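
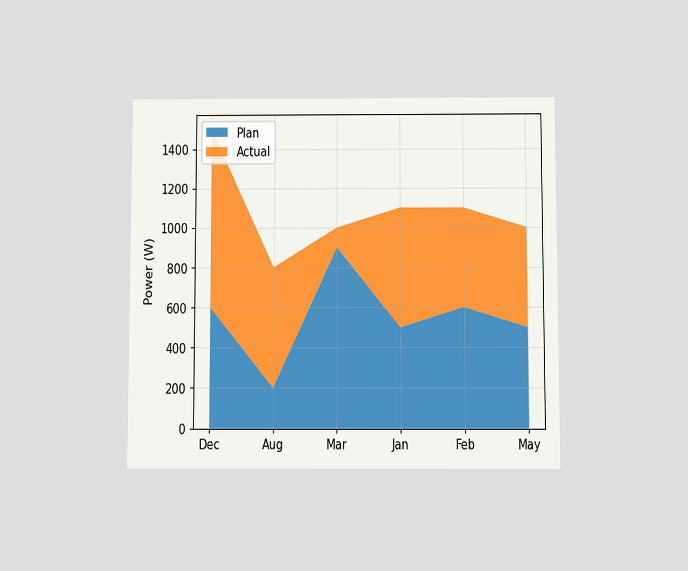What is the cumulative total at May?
The chart is viewed slightly from below. The stacked total at May reaches 1000W.

1000W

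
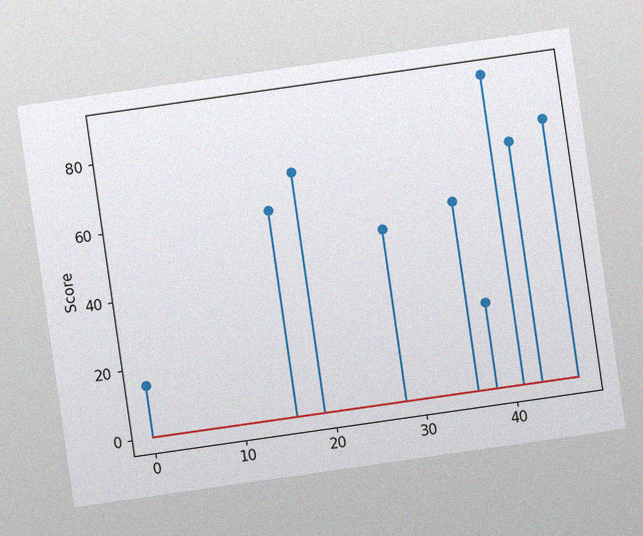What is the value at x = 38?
The chart is tilted about 8° counter-clockwise, with some photo noise. The stem at x=38 reaches 25.

25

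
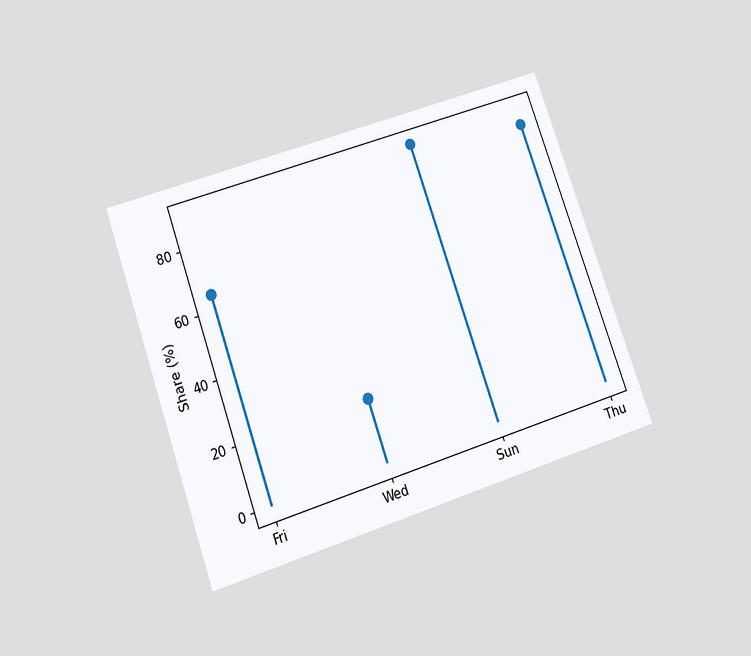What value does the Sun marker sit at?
The chart is tilted about 19° counter-clockwise and viewed slightly from below. The Sun marker sits at 90%.

90%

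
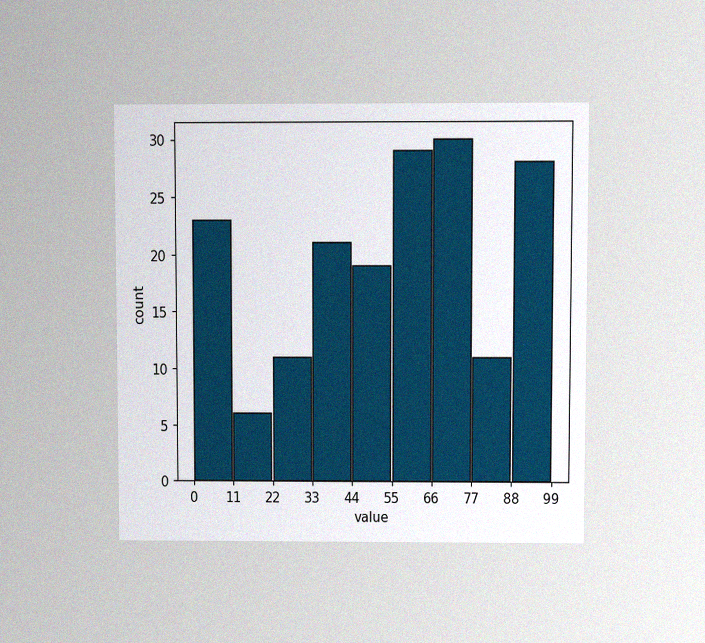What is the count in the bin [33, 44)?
21

The chart is viewed at a slight angle, with some photo noise. The [33, 44) bin has height 21.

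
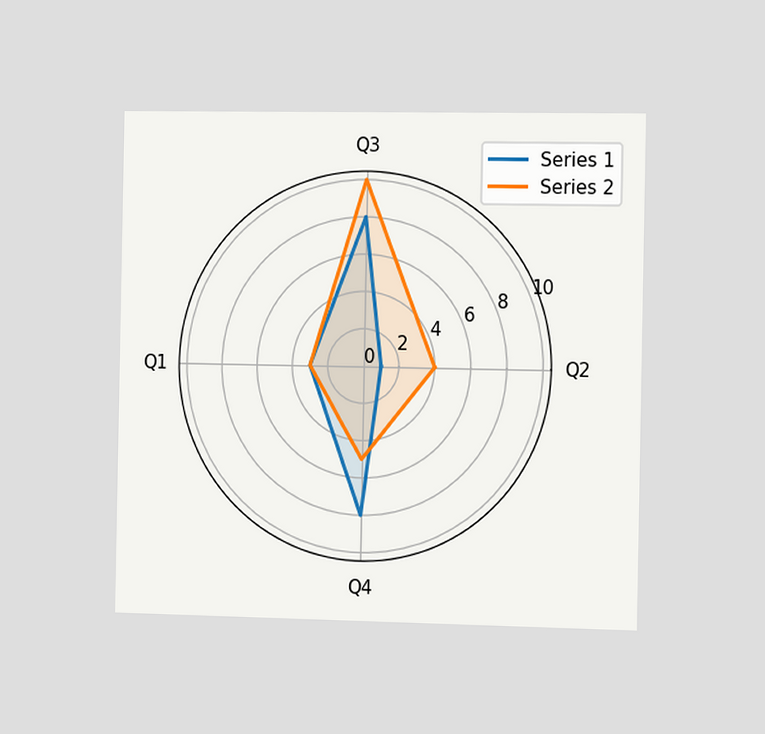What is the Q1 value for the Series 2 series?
3

The chart is viewed slightly from the right. On the Q1 axis, Series 2 reaches 3.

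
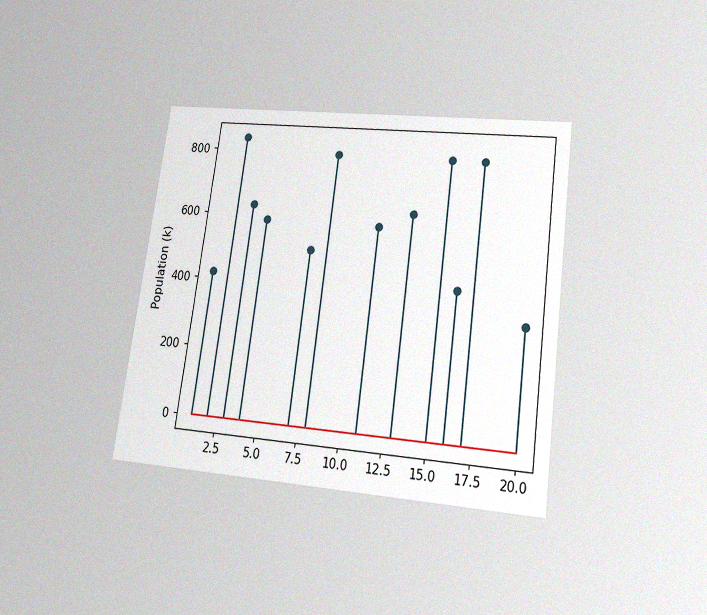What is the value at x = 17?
798k

The chart is tilted about 8° clockwise and viewed slightly from below, with some photo noise. The stem at x=17 reaches 798k.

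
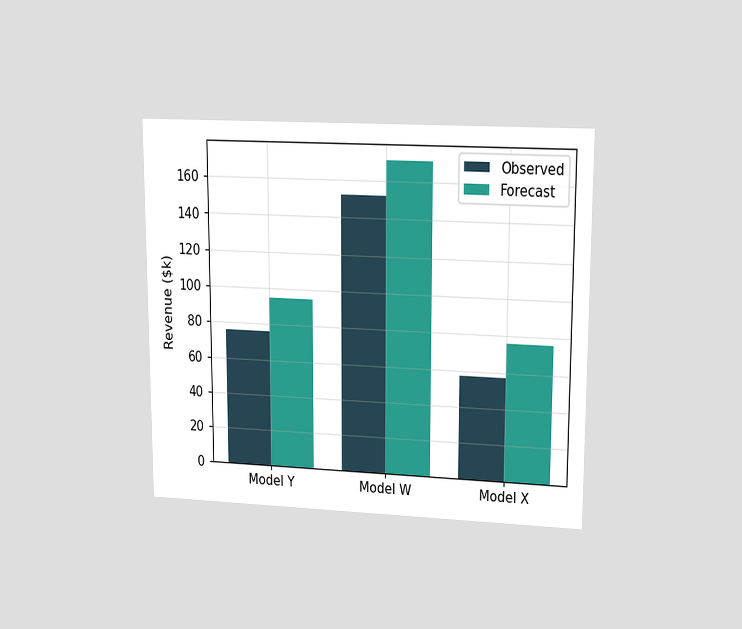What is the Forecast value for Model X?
The chart is viewed at a slight angle. The Forecast bar at Model X reaches $76k on the y-axis.

$76k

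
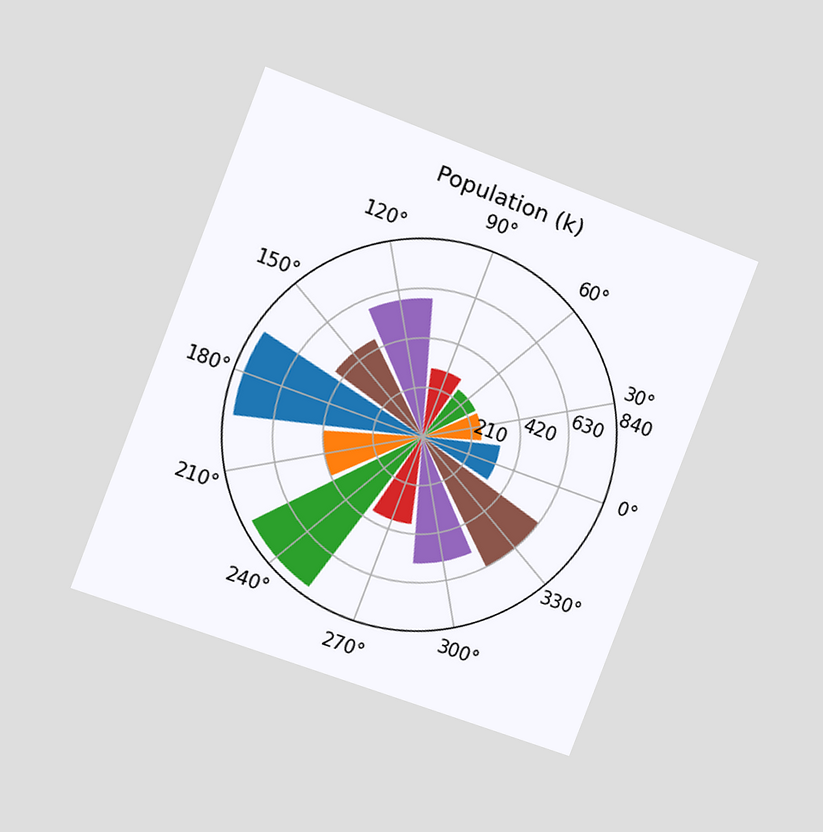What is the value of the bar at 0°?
The chart is tilted about 21° clockwise and viewed slightly from the left. The bar at 0° reaches 336k on the radial axis.

336k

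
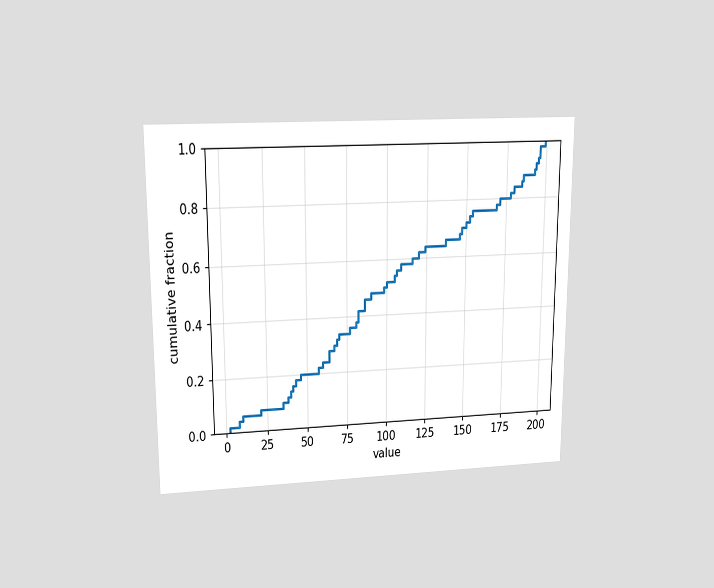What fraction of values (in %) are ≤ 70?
34%

The chart is viewed at a slight angle. At x=70 the ECDF step is at 34%.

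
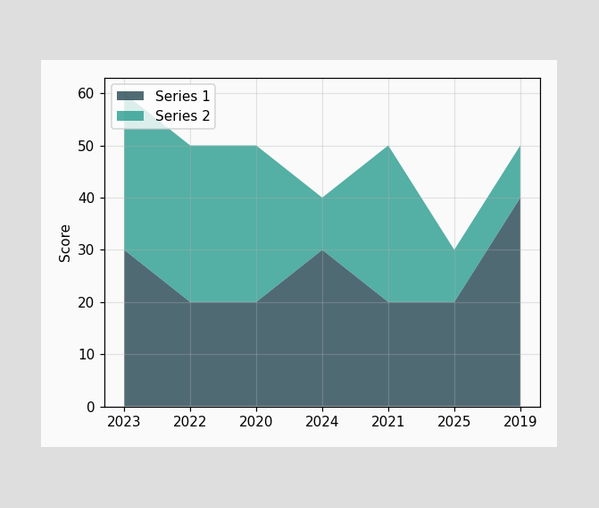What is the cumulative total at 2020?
50

The stacked total at 2020 reaches 50.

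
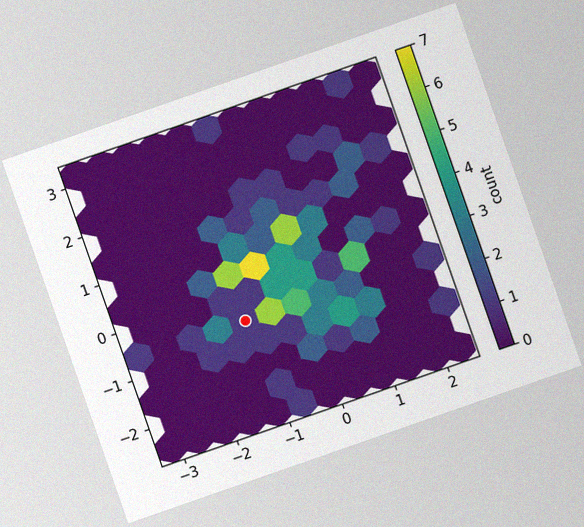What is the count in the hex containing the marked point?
1

The chart is tilted about 19° counter-clockwise, with some photo noise. The marked hex reads 1 on the colorbar.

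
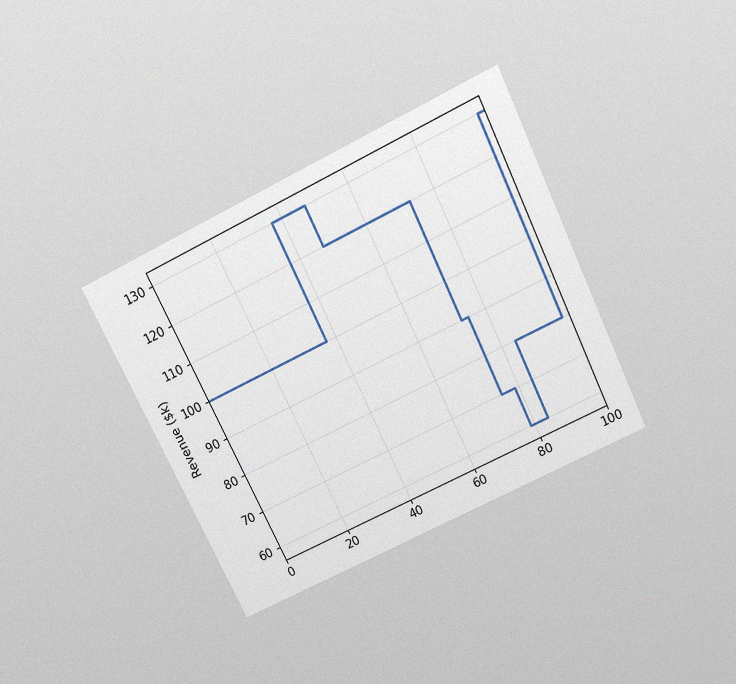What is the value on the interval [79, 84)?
The chart is tilted about 26° counter-clockwise and viewed slightly from above, with some photo noise. On [79, 84) the step sits at $60k.

$60k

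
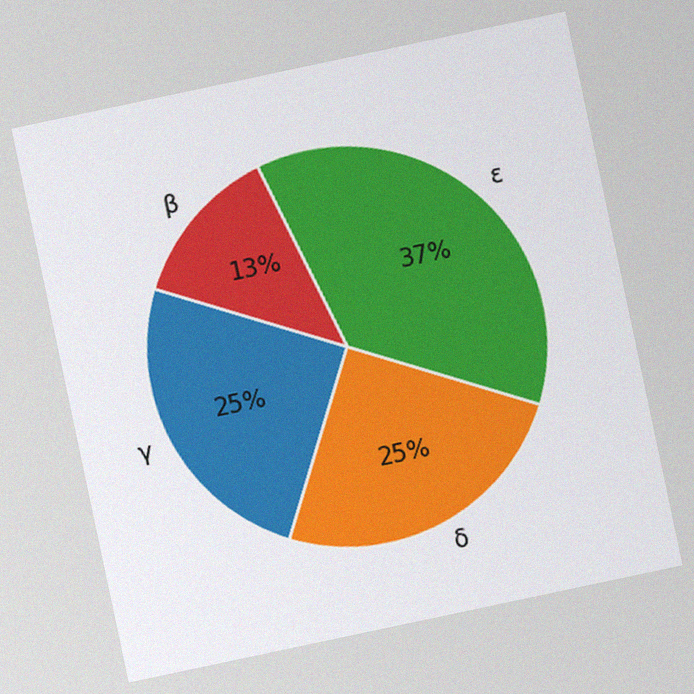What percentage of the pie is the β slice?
The chart is tilted about 12° counter-clockwise, with some photo noise. The β slice takes up 13% of the pie.

13%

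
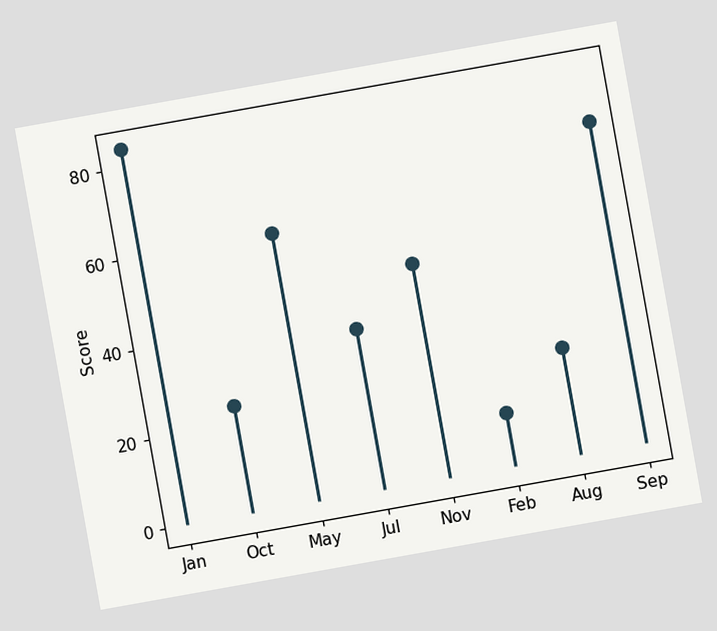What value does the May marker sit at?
60

The chart is tilted about 10° counter-clockwise. The May marker sits at 60.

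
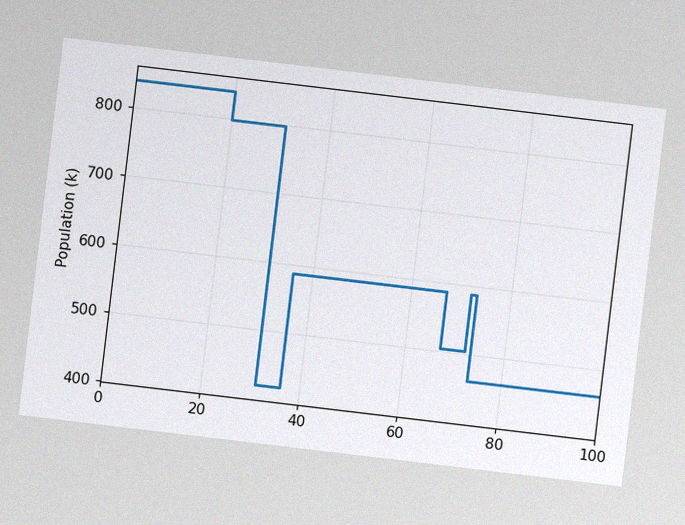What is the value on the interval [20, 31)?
The chart is tilted about 7° clockwise, with some photo noise. On [20, 31) the step sits at 798k.

798k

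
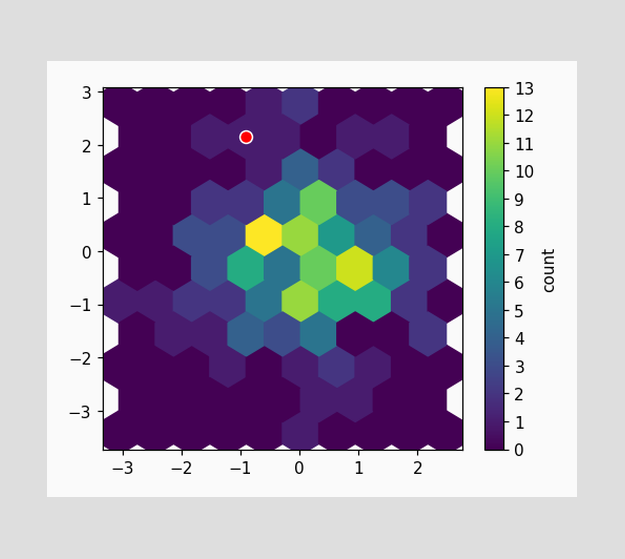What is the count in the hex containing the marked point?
1

The marked hex reads 1 on the colorbar.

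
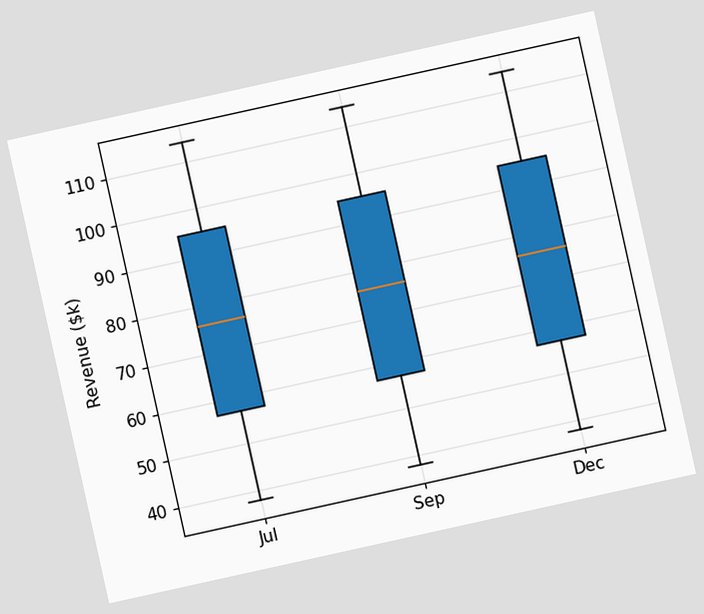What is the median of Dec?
The chart is tilted about 12° counter-clockwise. The median line in the Dec box sits at $76k.

$76k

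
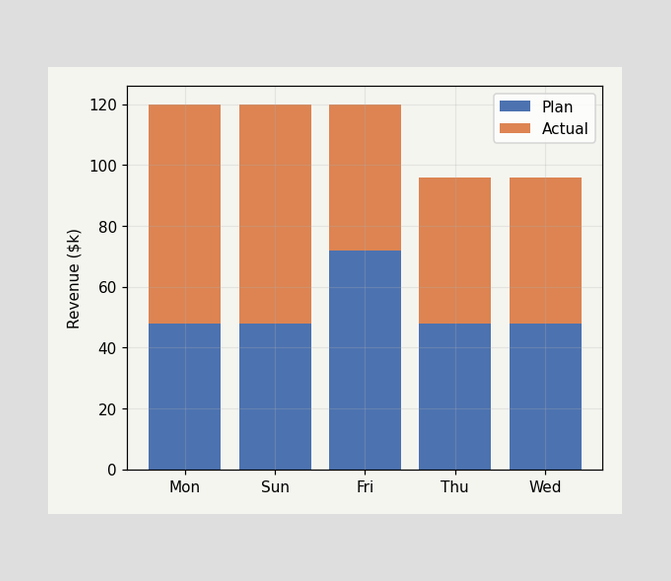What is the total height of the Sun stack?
$120k

The Sun stack's top reaches $120k on the y-axis.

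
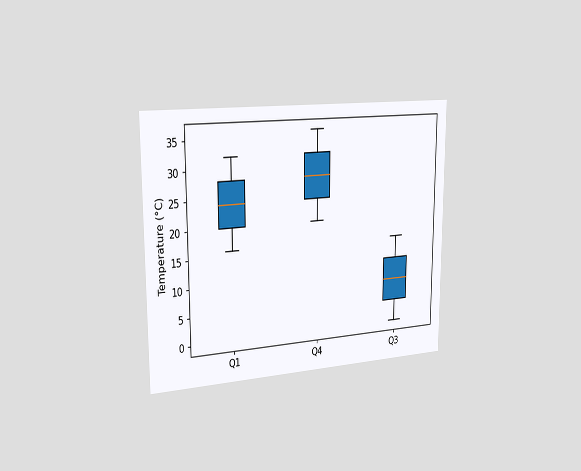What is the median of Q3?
8°C

The chart is viewed slightly from the left. The median line in the Q3 box sits at 8°C.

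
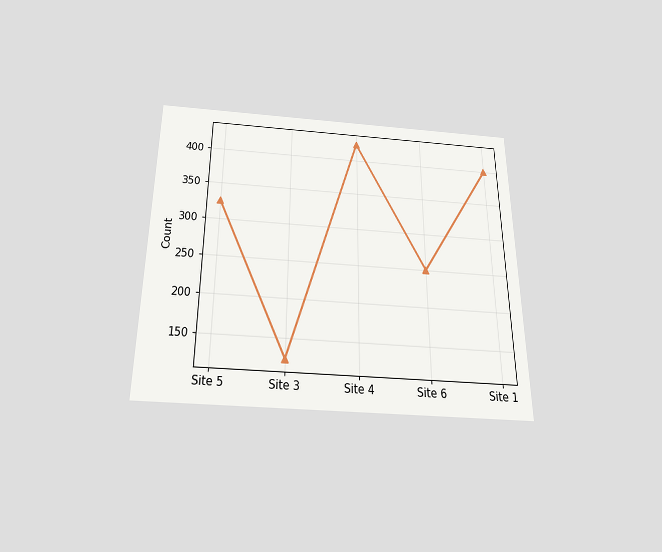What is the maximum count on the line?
The chart is viewed slightly from below. The highest point is at Site 4, and reading across to the y-axis gives 425.

425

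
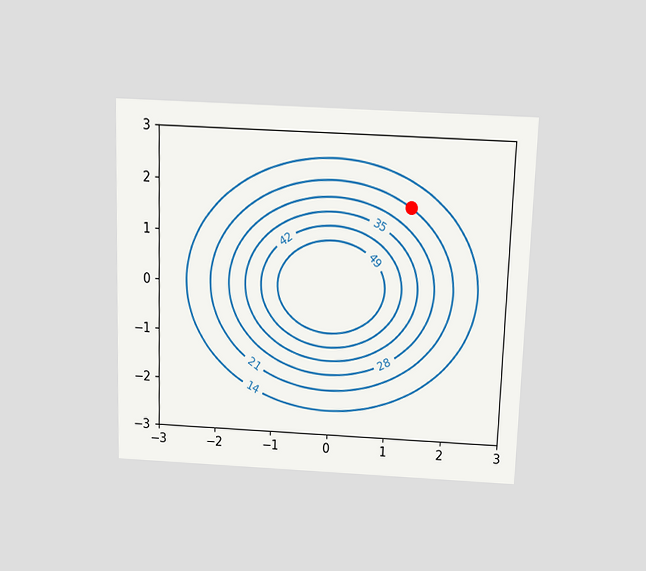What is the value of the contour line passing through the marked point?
The chart is viewed slightly from above. The marked point sits on the contour labelled 21.

21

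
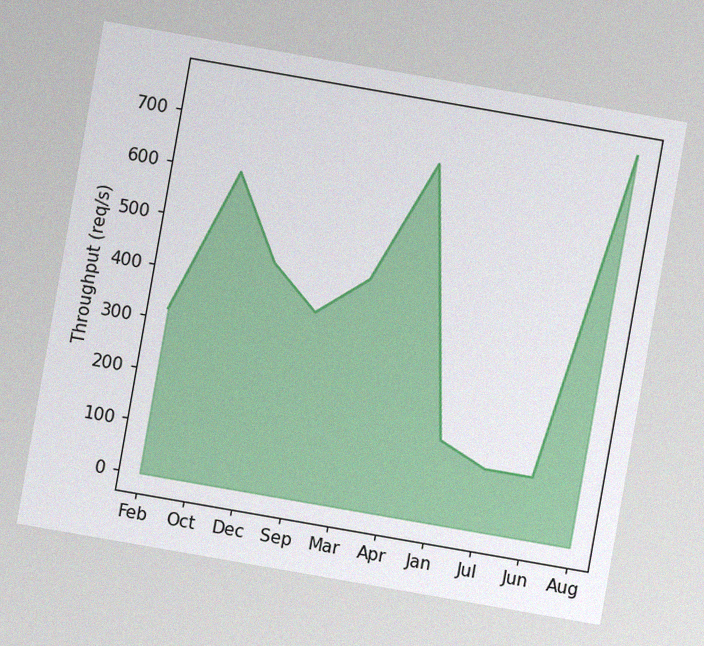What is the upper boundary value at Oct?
The chart is tilted about 10° clockwise, with some photo noise. At Oct the upper boundary is at 600req/s.

600req/s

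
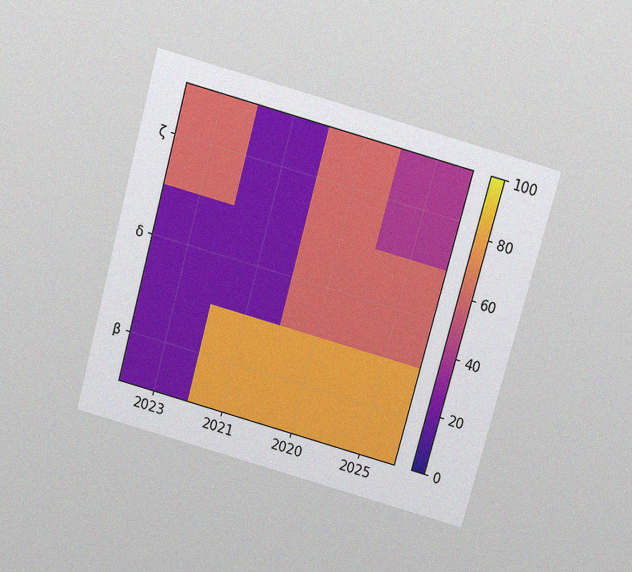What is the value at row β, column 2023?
20

The chart is tilted about 15° clockwise and viewed slightly from above, with some photo noise. Matching cell (β, 2023) against the colorbar gives 20.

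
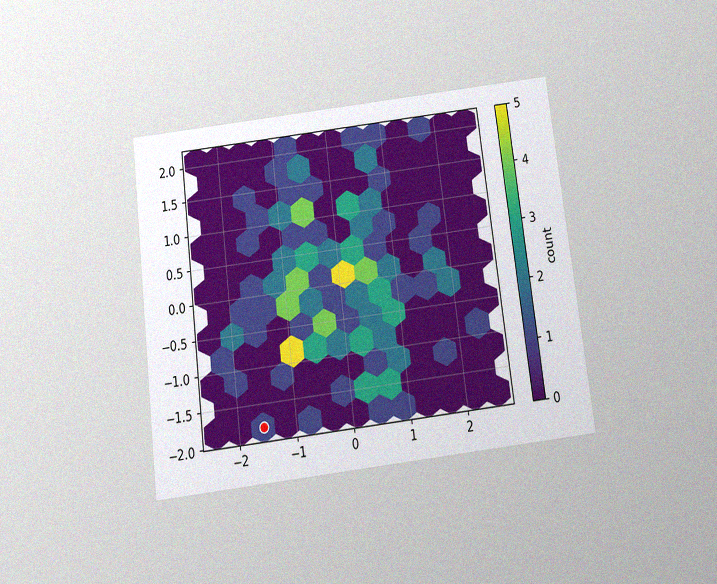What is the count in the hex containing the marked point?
1

The chart is tilted about 7° counter-clockwise and viewed slightly from below, with some photo noise. The marked hex reads 1 on the colorbar.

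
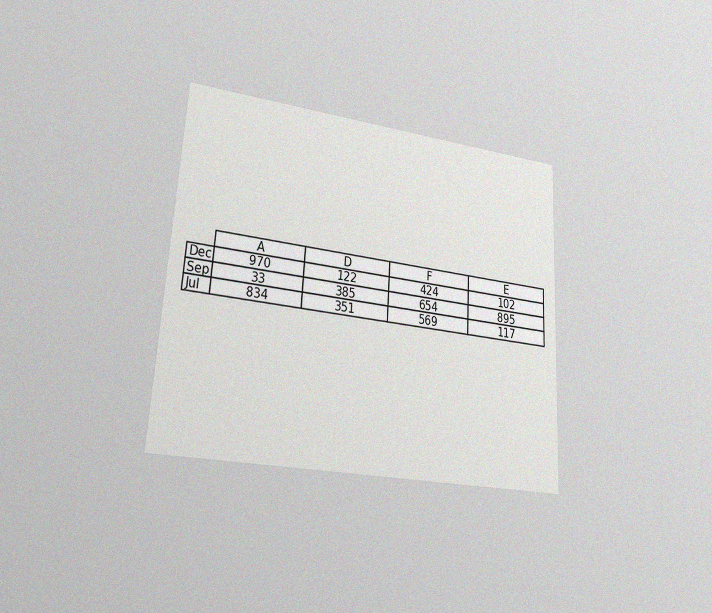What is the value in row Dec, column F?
The chart is tilted about 3° clockwise and viewed at a slight angle, with some photo noise. The (Dec, F) cell reads 424.

424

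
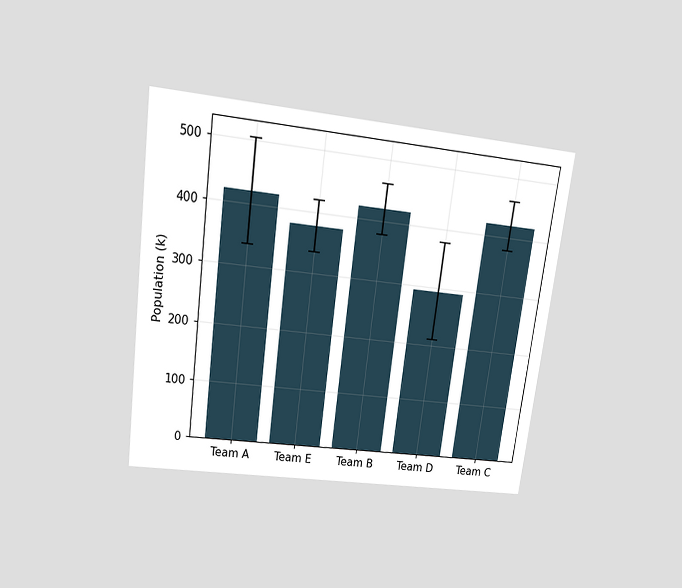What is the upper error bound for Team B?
462k

The chart is tilted about 7° clockwise and viewed slightly from above. The Team B bar's upper whisker reaches 462k.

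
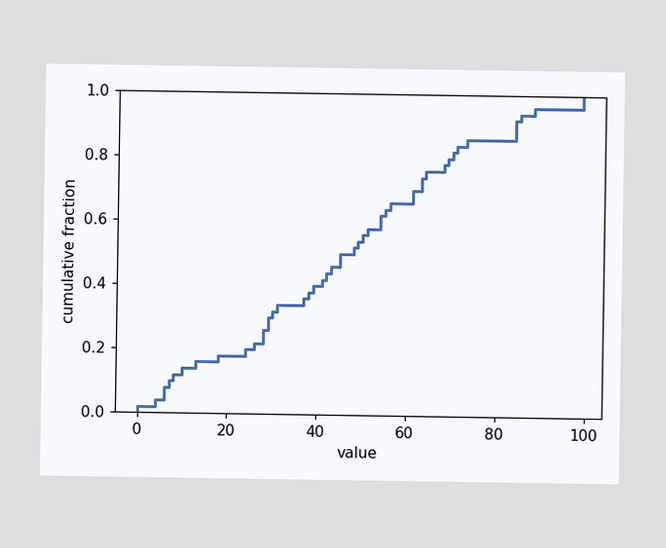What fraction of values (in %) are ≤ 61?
At x=61 the ECDF step is at 70%.

70%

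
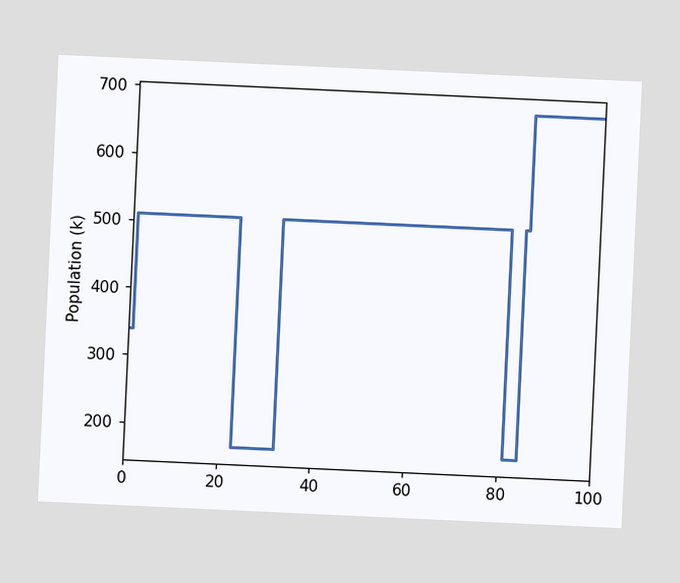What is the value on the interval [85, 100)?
The chart is tilted about 3° clockwise. On [85, 100) the step sits at 680k.

680k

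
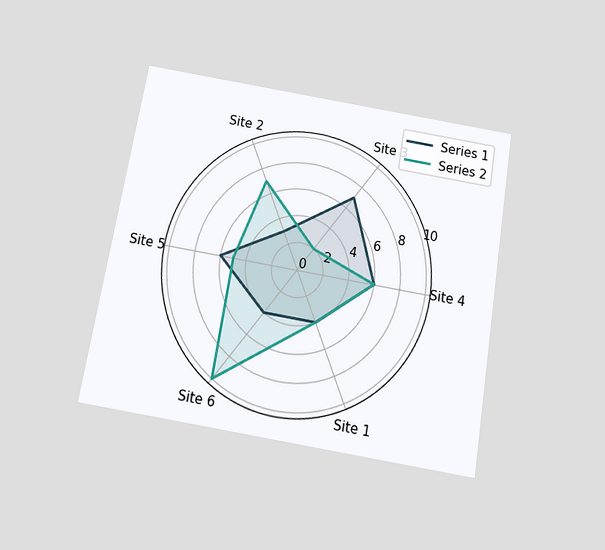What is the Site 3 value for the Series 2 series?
2

The chart is tilted about 10° clockwise and viewed slightly from below. On the Site 3 axis, Series 2 reaches 2.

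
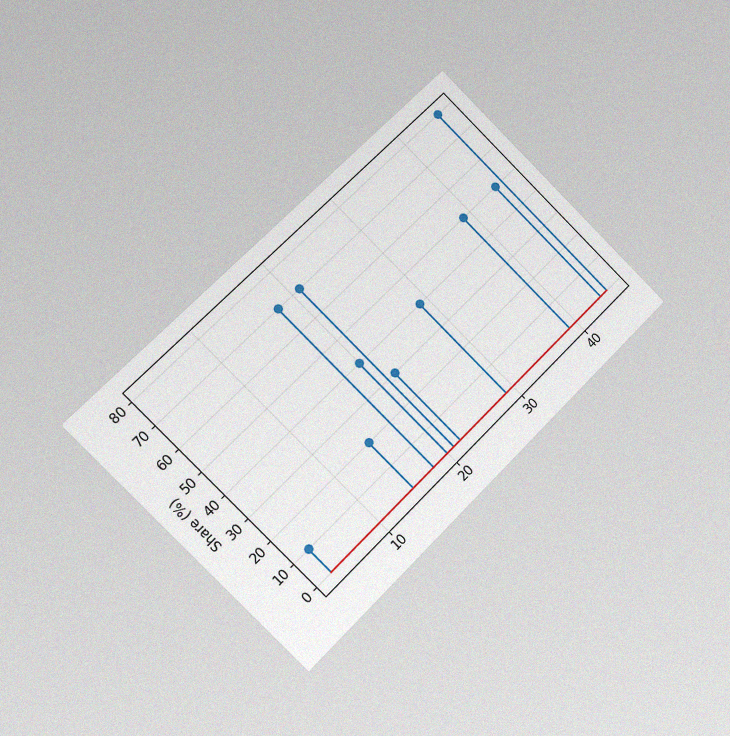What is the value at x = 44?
The chart is tilted about 45° counter-clockwise and viewed slightly from the left, with some photo noise. The stem at x=44 reaches 50%.

50%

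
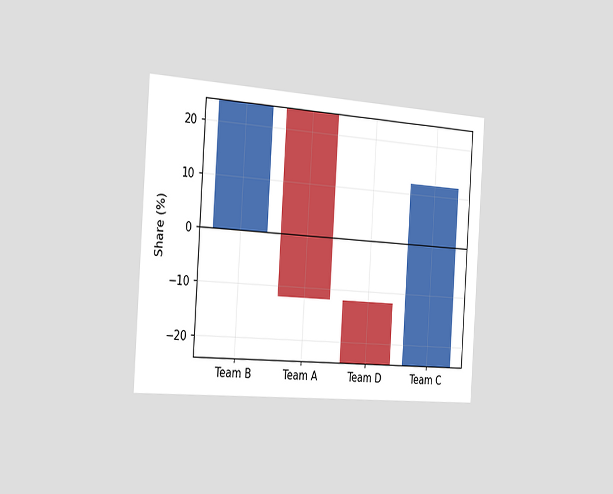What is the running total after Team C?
12%

The chart is tilted about 4° clockwise and viewed slightly from the left. After Team C the running total reaches 12%.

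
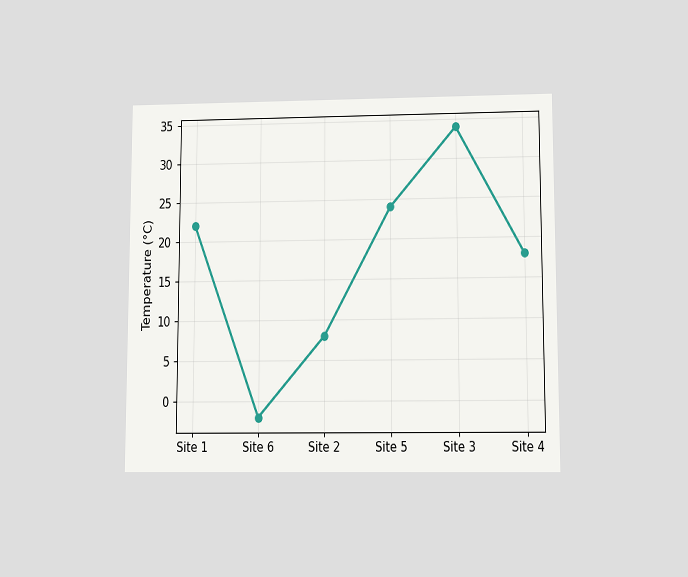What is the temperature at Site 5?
24°C

The chart is viewed slightly from below. At Site 5, the line is at 24°C.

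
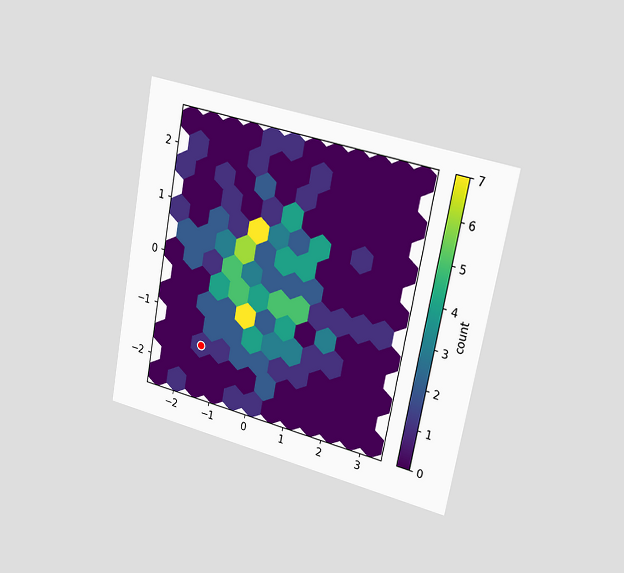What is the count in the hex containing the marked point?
1

The chart is tilted about 11° clockwise and viewed slightly from the right. The marked hex reads 1 on the colorbar.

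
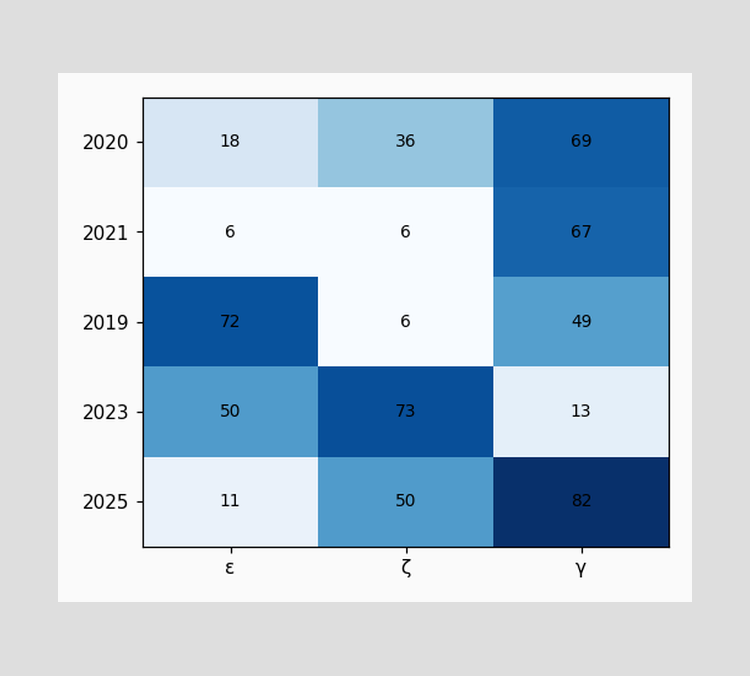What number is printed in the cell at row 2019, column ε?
72

The (2019, ε) cell reads 72.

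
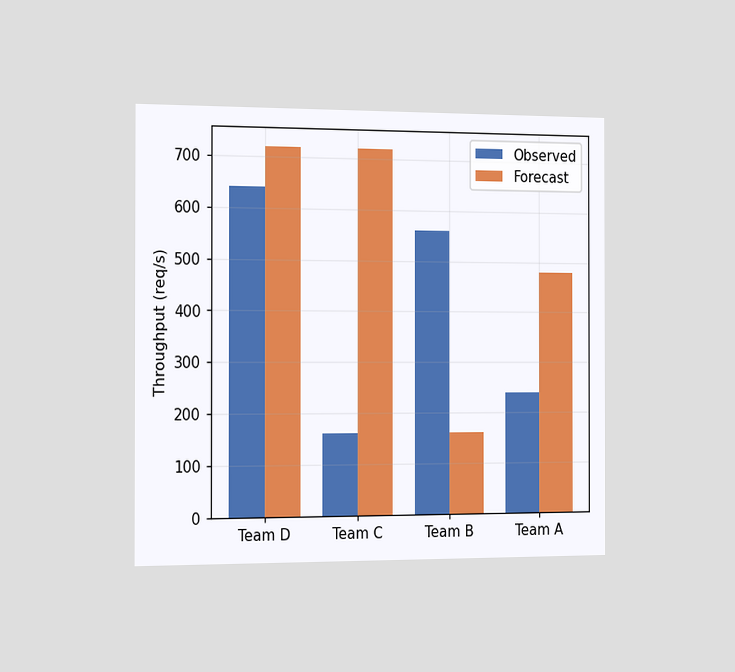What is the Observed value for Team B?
560req/s

The chart is viewed slightly from the left. The Observed bar at Team B reaches 560req/s on the y-axis.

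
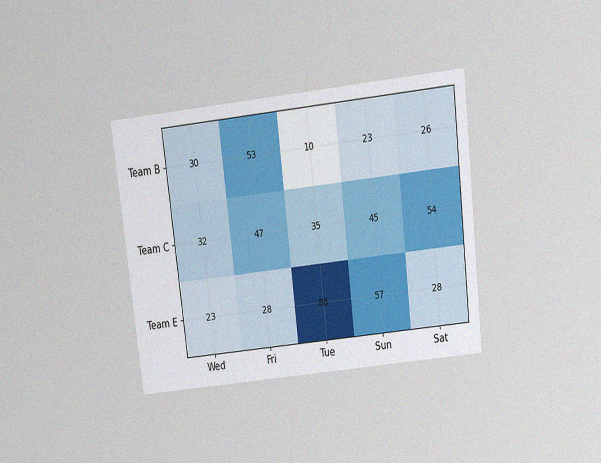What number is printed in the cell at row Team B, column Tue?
10

The chart is tilted about 7° counter-clockwise and viewed slightly from above, with some photo noise. The (Team B, Tue) cell reads 10.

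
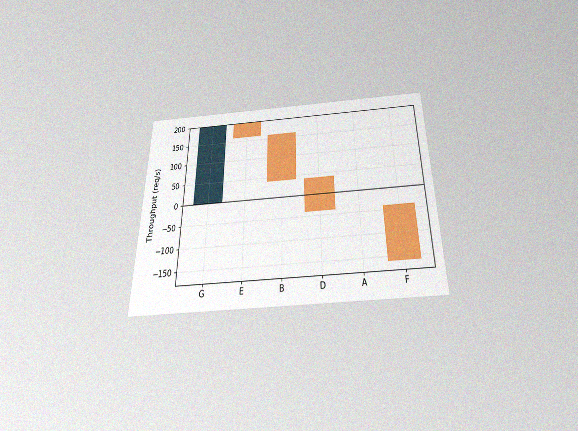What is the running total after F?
-160req/s

The chart is viewed slightly from below, with some photo noise. After F the running total reaches -160req/s.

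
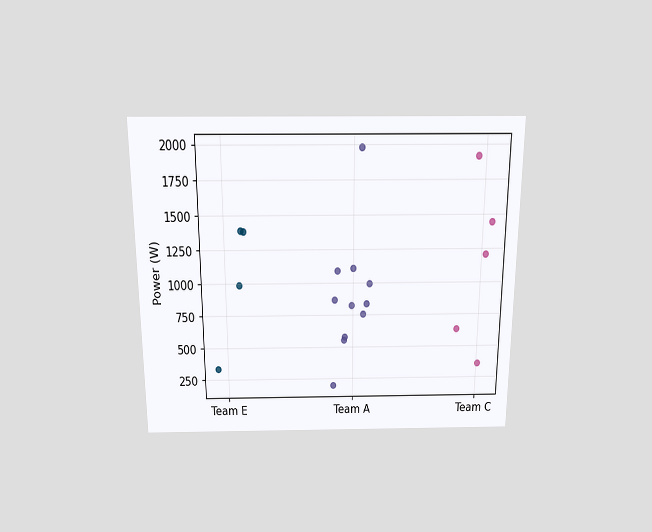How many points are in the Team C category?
5

The chart is viewed slightly from above. Counting the markers in the Team C column gives 5.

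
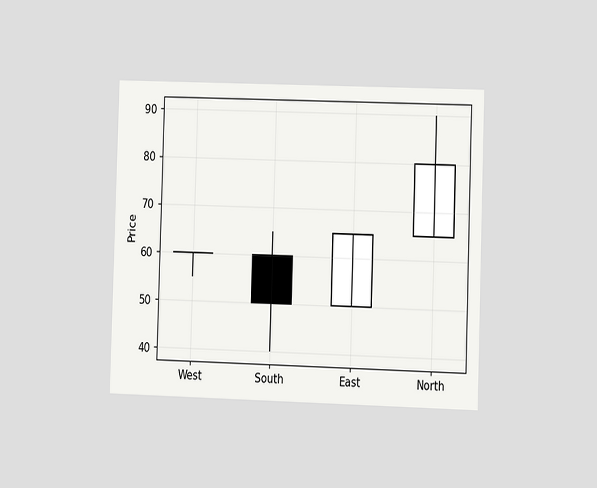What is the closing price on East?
The chart is viewed slightly from the right. The East candle closes at 65.

65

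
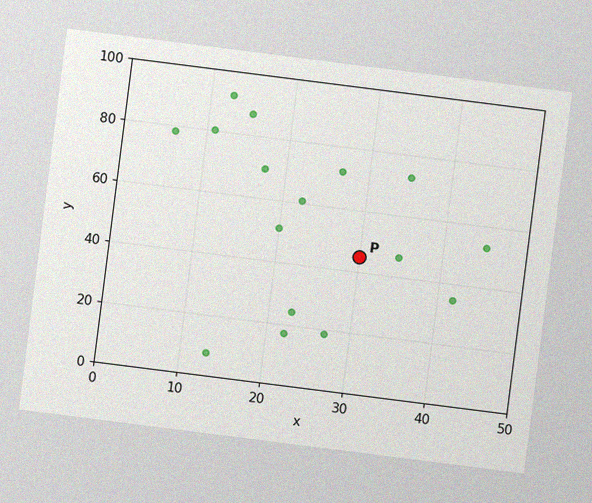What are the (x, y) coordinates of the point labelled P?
The chart is tilted about 7° clockwise, with some photo noise. Following the gridlines from P to each axis, P sits at (30, 45).

(30, 45)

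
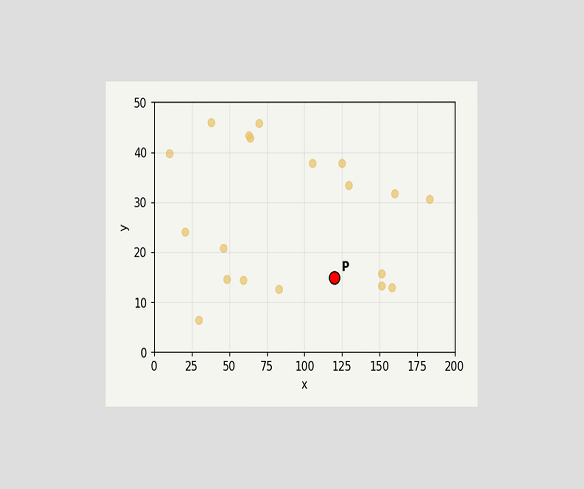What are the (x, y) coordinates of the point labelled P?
(120, 15)

The chart is viewed at a slight angle. Following the gridlines from P to each axis, P sits at (120, 15).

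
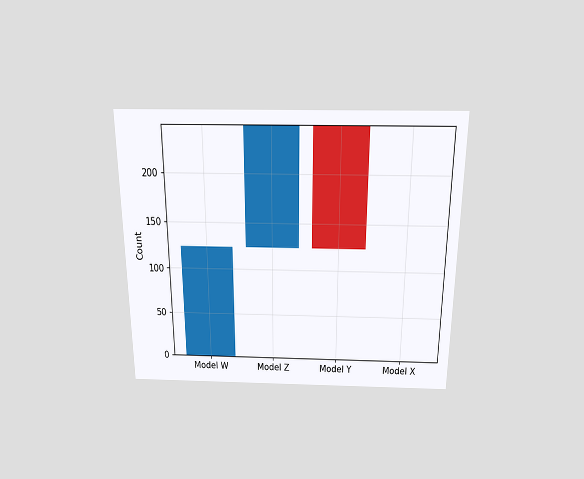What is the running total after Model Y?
124

The chart is viewed slightly from above. After Model Y the running total reaches 124.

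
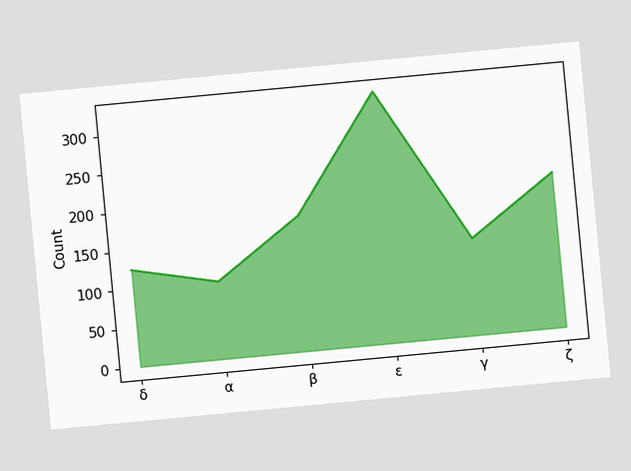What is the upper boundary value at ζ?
200

The chart is tilted about 5° counter-clockwise. At ζ the upper boundary is at 200.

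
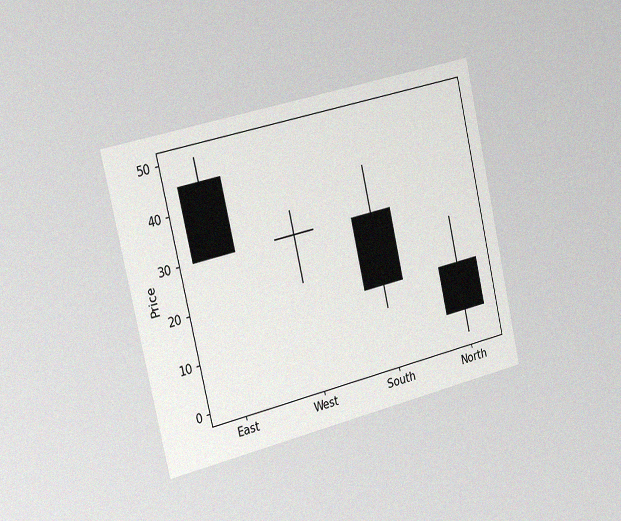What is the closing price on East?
30

The chart is tilted about 13° counter-clockwise and viewed slightly from the left, with some photo noise. The East candle closes at 30.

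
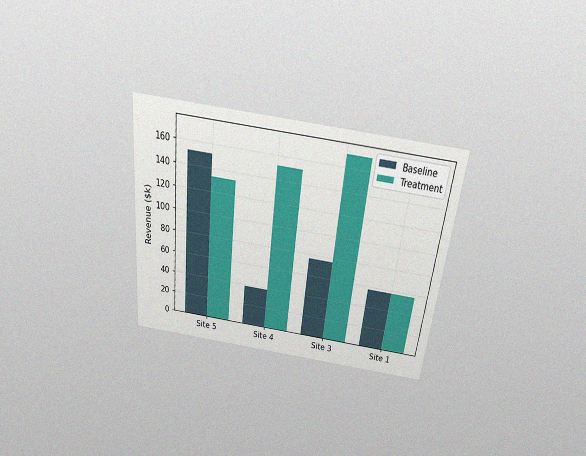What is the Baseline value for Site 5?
$152k

The chart is tilted about 6° clockwise and viewed slightly from above, with some photo noise. The Baseline bar at Site 5 reaches $152k on the y-axis.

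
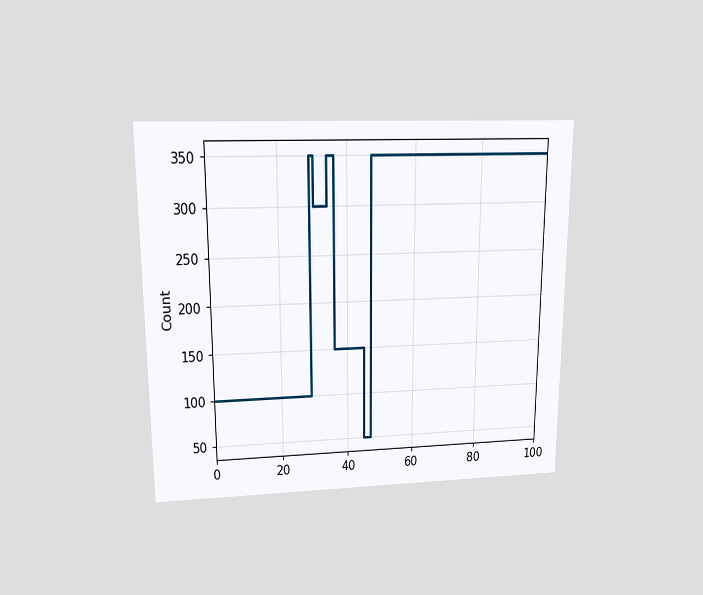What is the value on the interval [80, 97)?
The chart is viewed slightly from above. On [80, 97) the step sits at 350.

350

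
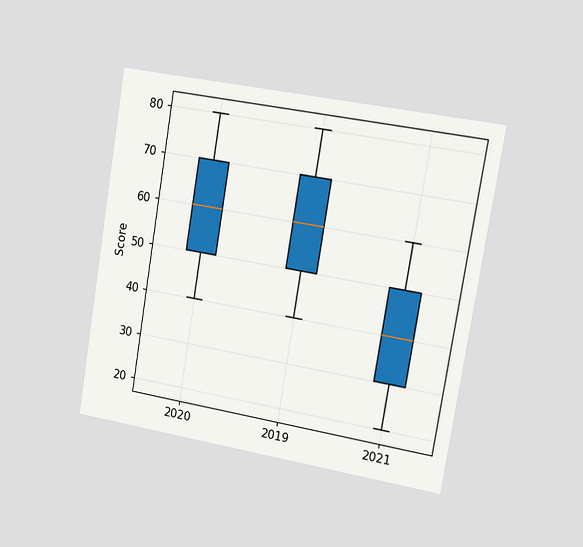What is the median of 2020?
The chart is tilted about 9° clockwise and viewed slightly from the right. The median line in the 2020 box sits at 60.

60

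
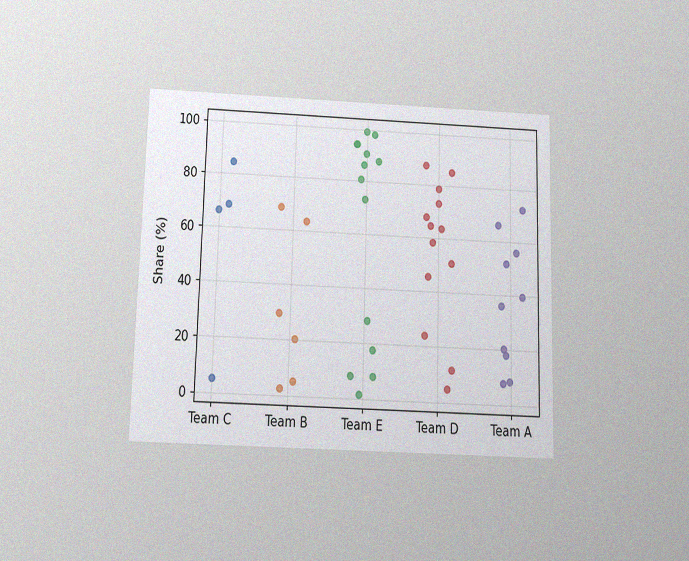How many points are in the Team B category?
The chart is viewed slightly from below, with some photo noise. Counting the markers in the Team B column gives 6.

6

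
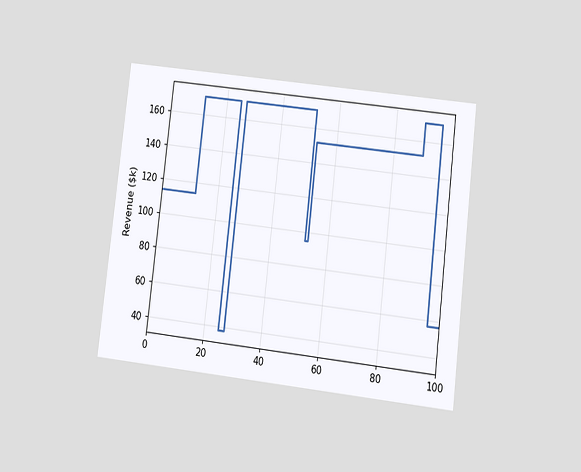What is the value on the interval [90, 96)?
$171k

The chart is tilted about 7° clockwise and viewed at a slight angle. On [90, 96) the step sits at $171k.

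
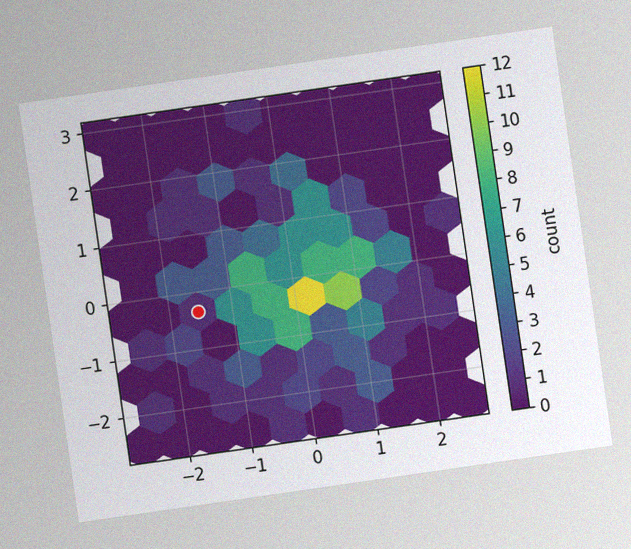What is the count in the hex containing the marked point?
1

The chart is tilted about 8° counter-clockwise, with some photo noise. The marked hex reads 1 on the colorbar.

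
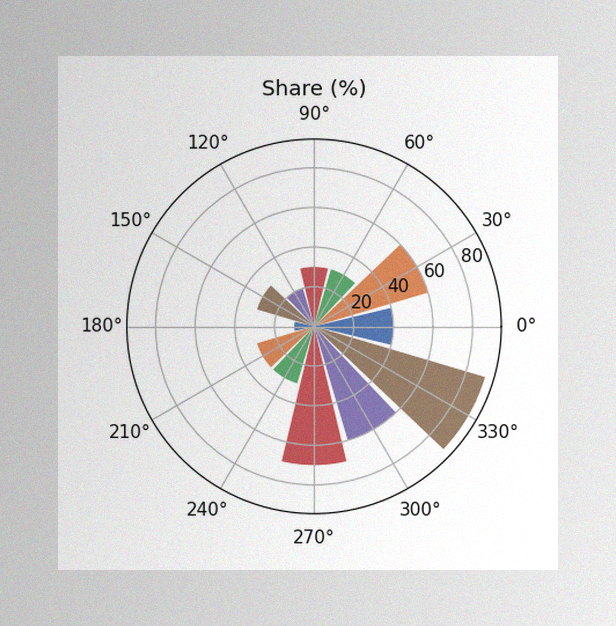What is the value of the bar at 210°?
30%

The image has some photo noise and uneven lighting. The bar at 210° reaches 30% on the radial axis.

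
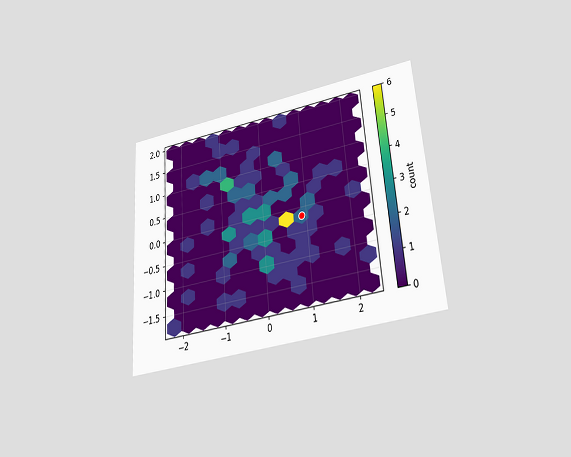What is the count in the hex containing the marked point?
The chart is tilted about 4° counter-clockwise and viewed slightly from below. The marked hex reads 2 on the colorbar.

2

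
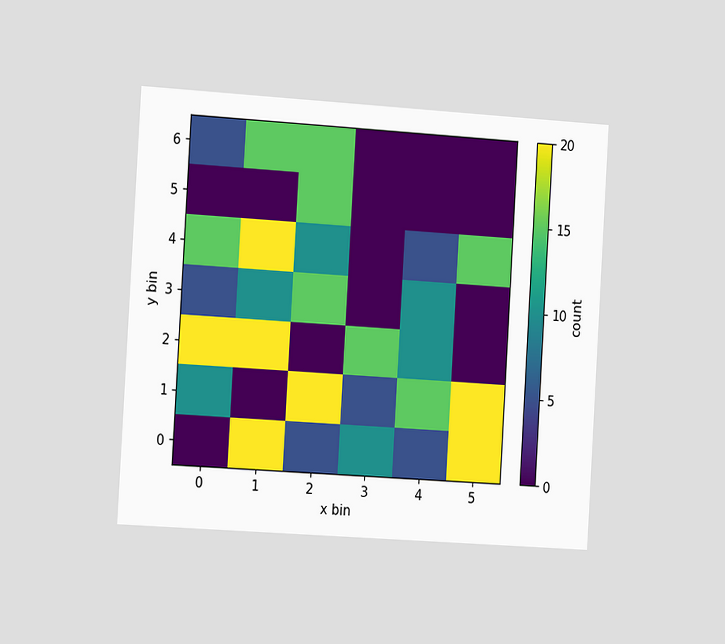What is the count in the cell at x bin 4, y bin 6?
The chart is tilted about 3° clockwise and viewed slightly from the left. Matching the cell (4, 6) against the colorbar gives 0.

0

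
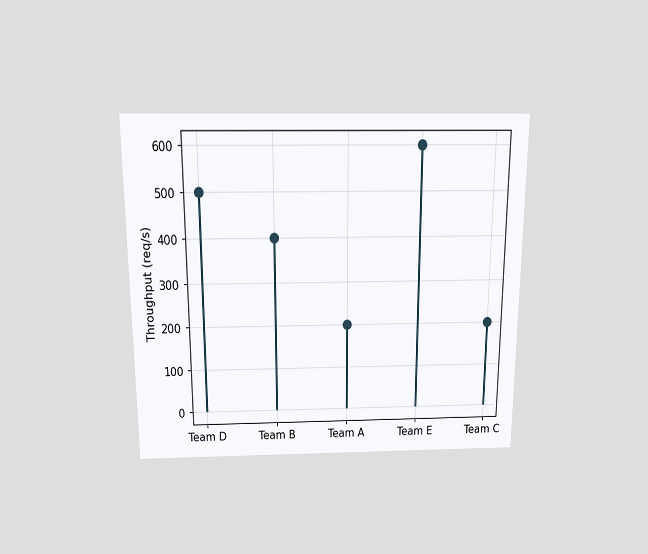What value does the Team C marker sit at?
The chart is viewed slightly from above. The Team C marker sits at 200req/s.

200req/s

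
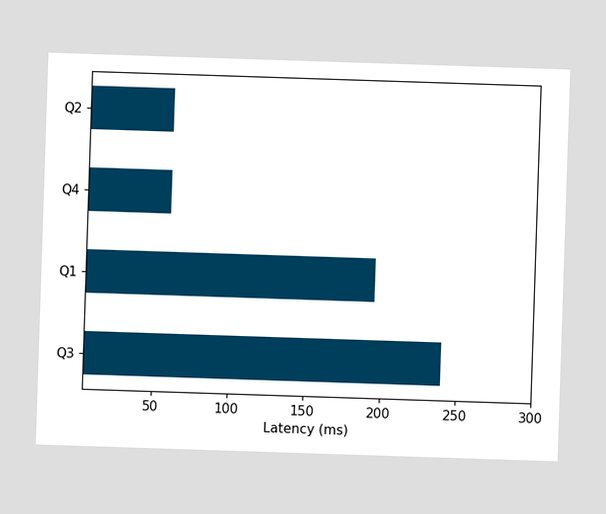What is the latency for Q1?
195ms

Reading along the chart's x-axis, the Q1 bar reaches 195ms.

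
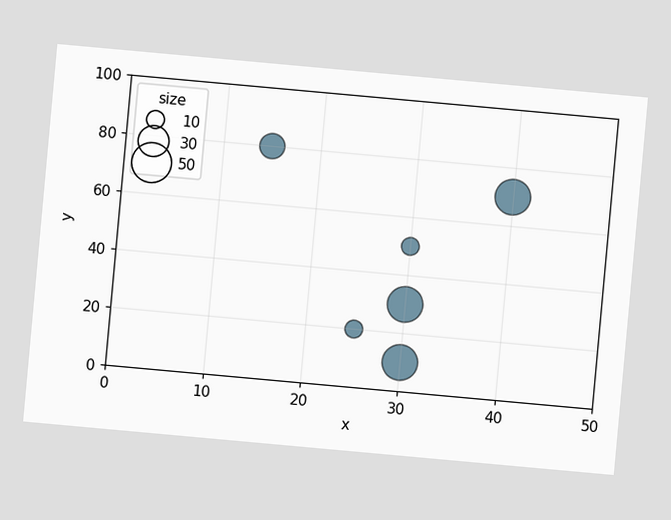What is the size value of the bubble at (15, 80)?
20

The chart is tilted about 5° clockwise. Matching the bubble at (15, 80) against the size legend gives 20.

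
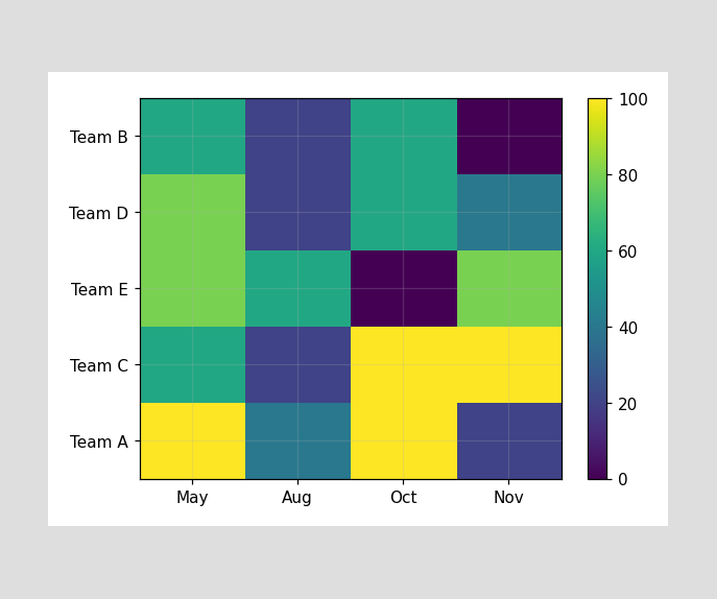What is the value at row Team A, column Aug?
40

Matching cell (Team A, Aug) against the colorbar gives 40.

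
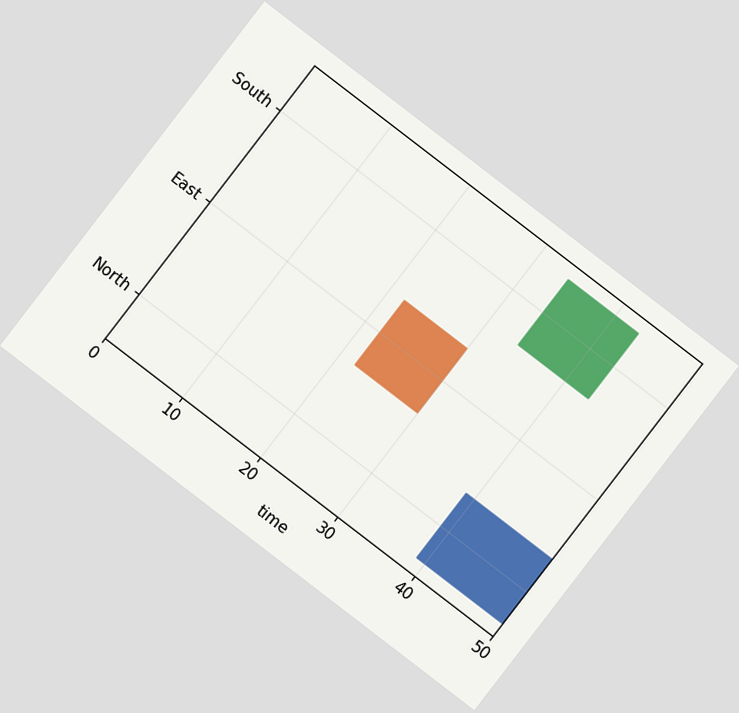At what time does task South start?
The chart is tilted about 38° clockwise. The South bar begins at t=34.

34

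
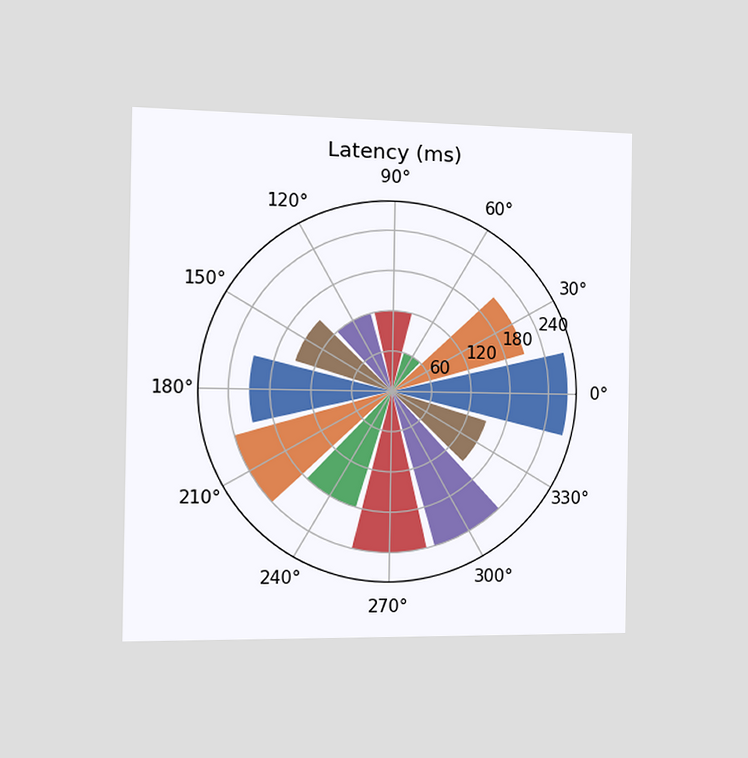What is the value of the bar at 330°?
150ms

The chart is viewed slightly from the left. The bar at 330° reaches 150ms on the radial axis.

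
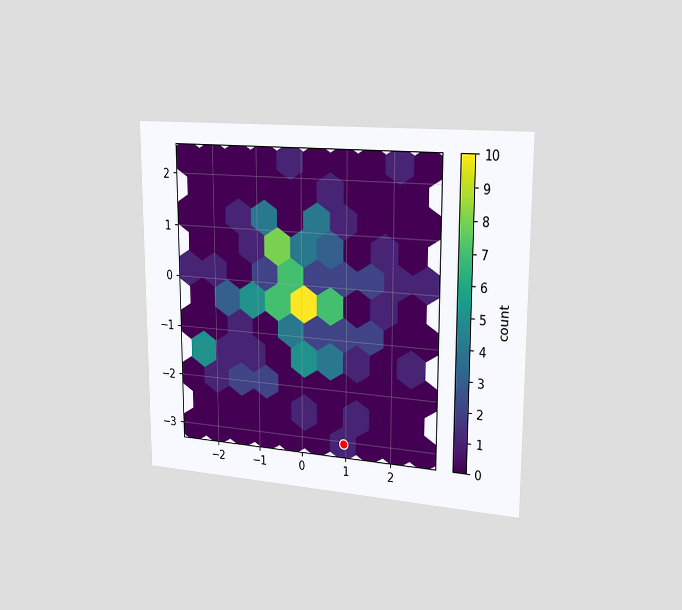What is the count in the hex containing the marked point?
The chart is viewed slightly from the right. The marked hex reads 1 on the colorbar.

1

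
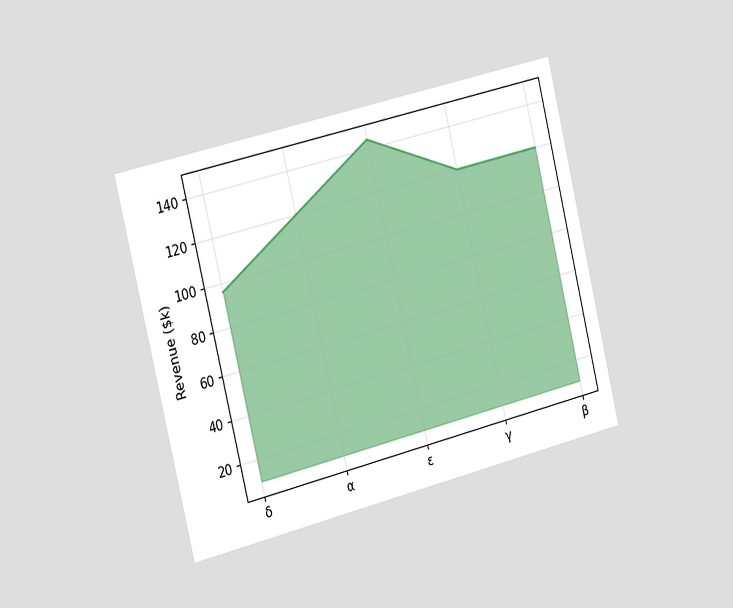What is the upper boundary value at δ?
The chart is tilted about 14° counter-clockwise and viewed slightly from the left. At δ the upper boundary is at $96k.

$96k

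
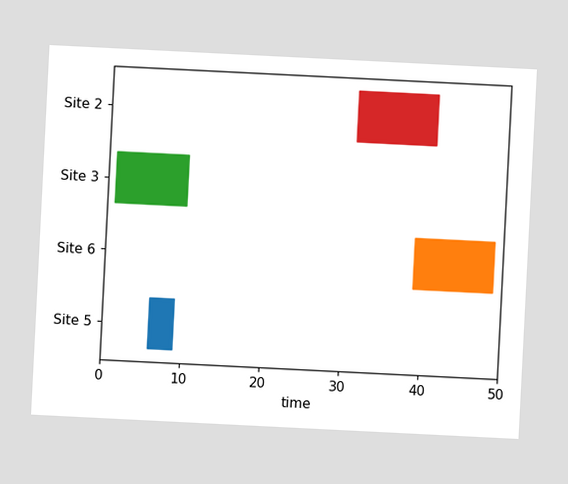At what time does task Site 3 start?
The chart is tilted about 3° clockwise. The Site 3 bar begins at t=1.

1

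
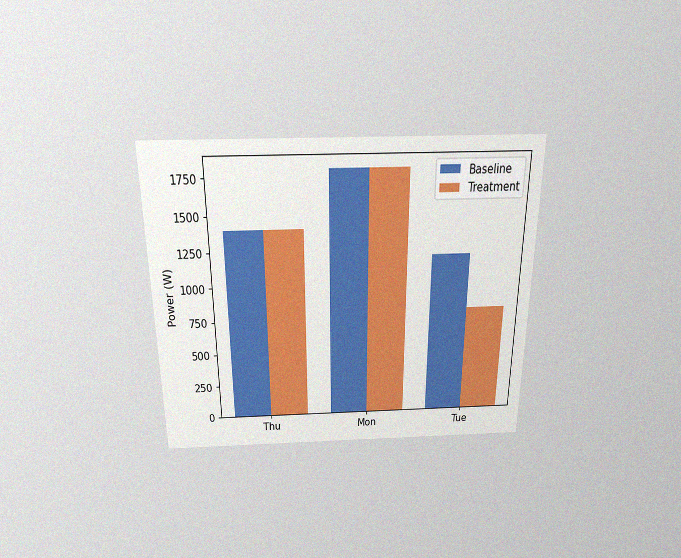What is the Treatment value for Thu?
The chart is viewed slightly from above, with some photo noise. The Treatment bar at Thu reaches 1400W on the y-axis.

1400W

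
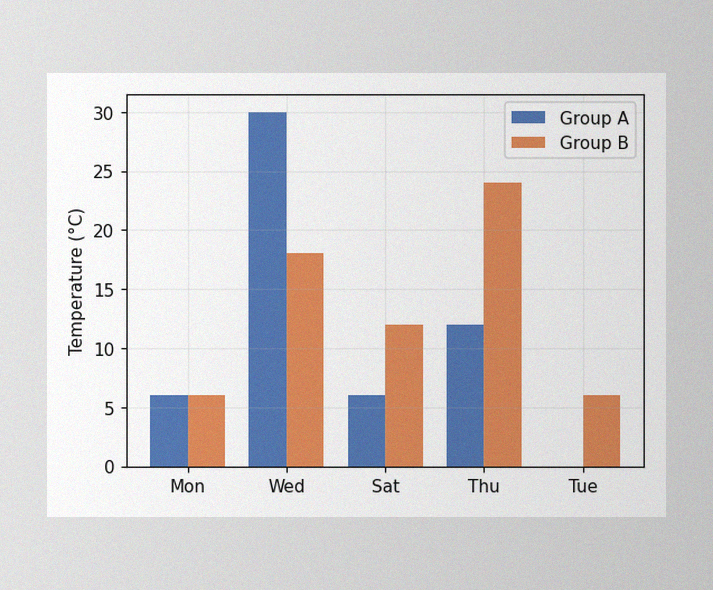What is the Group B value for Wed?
18°C

The image has some photo noise and uneven lighting. The Group B bar at Wed reaches 18°C on the y-axis.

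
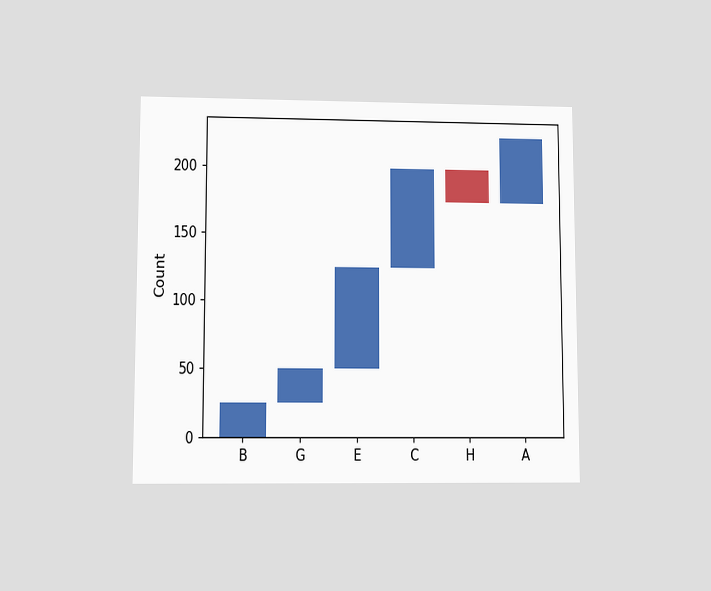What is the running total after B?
The chart is viewed at a slight angle. After B the running total reaches 25.

25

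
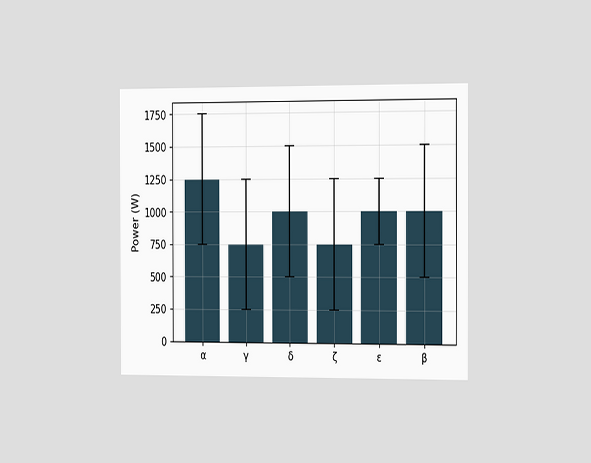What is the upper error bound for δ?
1500W

The chart is viewed slightly from the right. The δ bar's upper whisker reaches 1500W.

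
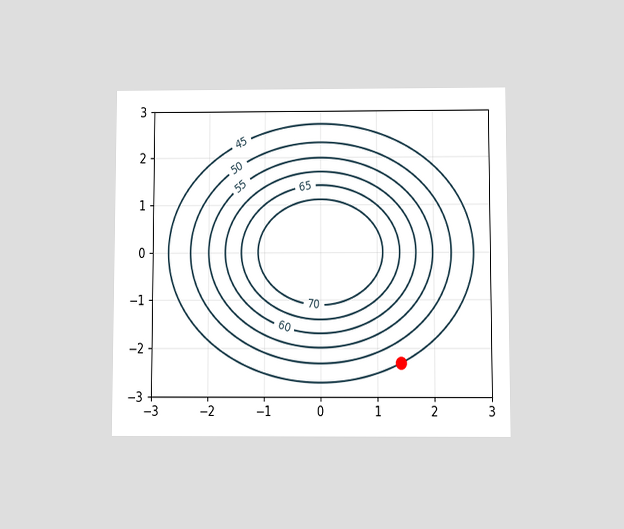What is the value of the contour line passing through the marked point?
45

The chart is viewed slightly from below. The marked point sits on the contour labelled 45.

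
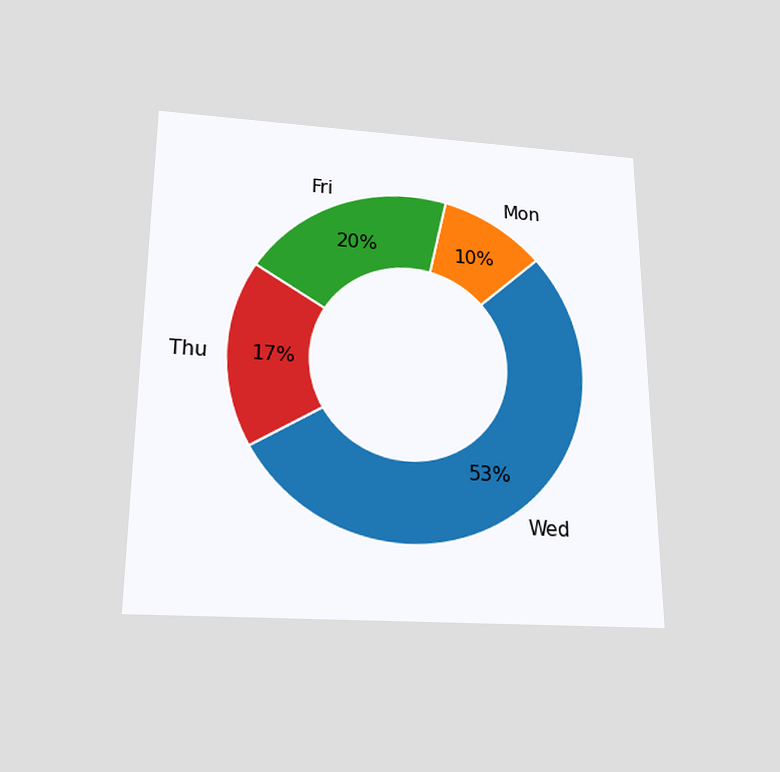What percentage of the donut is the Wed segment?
53%

The chart is viewed slightly from below. The Wed segment takes up 53% of the ring.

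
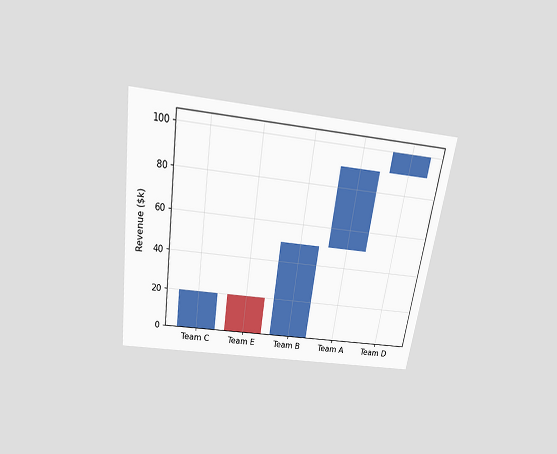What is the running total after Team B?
$50k

The chart is tilted about 8° clockwise and viewed slightly from above. After Team B the running total reaches $50k.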